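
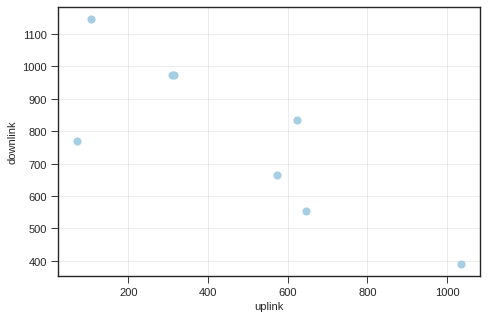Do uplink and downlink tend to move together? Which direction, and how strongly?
negative, strong

Points are negatively correlated; strong (|r| ≈ 0.8).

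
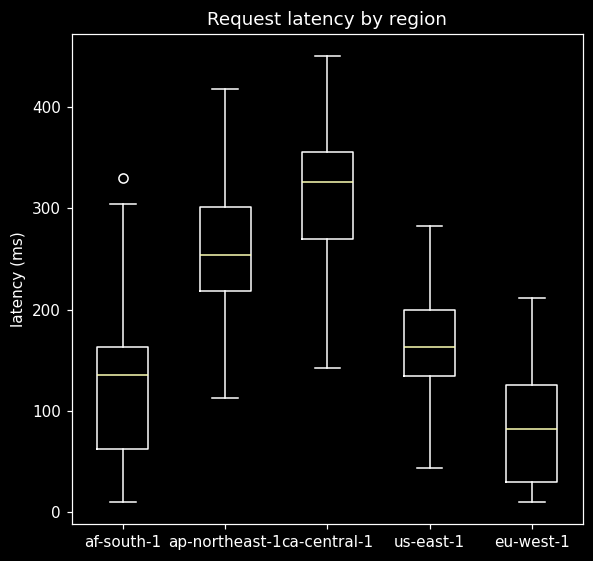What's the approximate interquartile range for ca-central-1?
≈ 100

Q3 ≈ 360, Q1 ≈ 260; IQR ≈ 100.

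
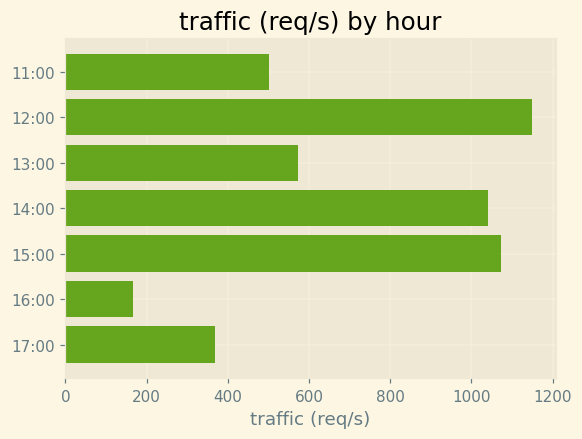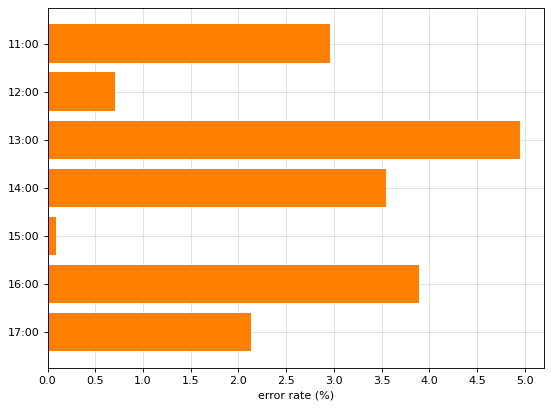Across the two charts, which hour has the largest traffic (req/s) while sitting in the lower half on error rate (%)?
Chart 2 median error rate (%) ≈ 3; below-median hours: 12:00, 15:00, 17:00. Among those, 12:00 has the highest traffic (req/s) (≈ 1200).

12:00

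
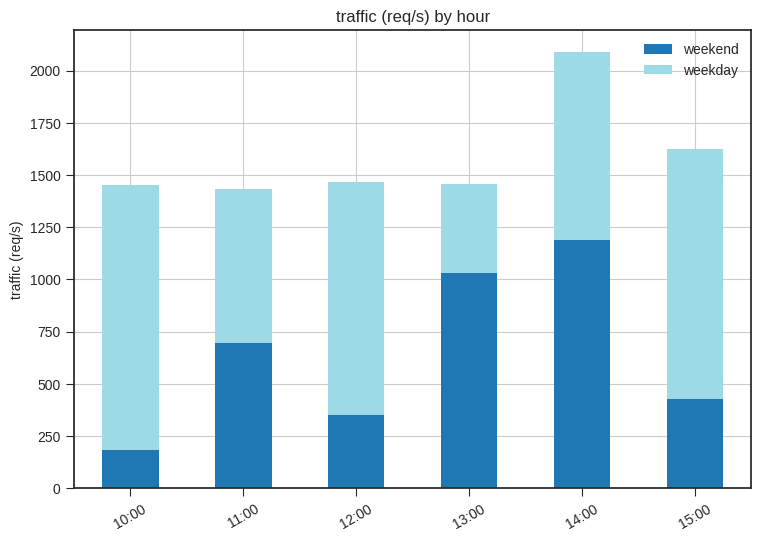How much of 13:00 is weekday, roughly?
≈ 400

weekday top ≈ 1400, bottom ≈ 1000; segment ≈ 400.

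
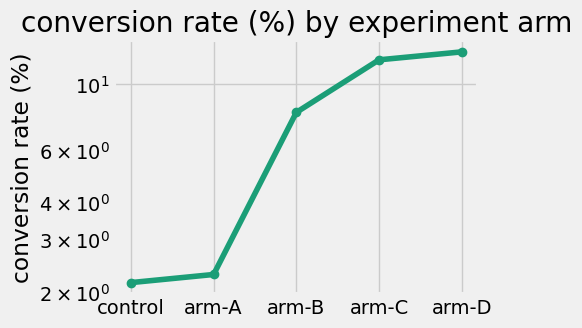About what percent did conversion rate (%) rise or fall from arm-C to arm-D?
≈ +8.3%

arm-C ≈ 12, arm-D ≈ 13; (13 − 12) / 12 ≈ +8.3%.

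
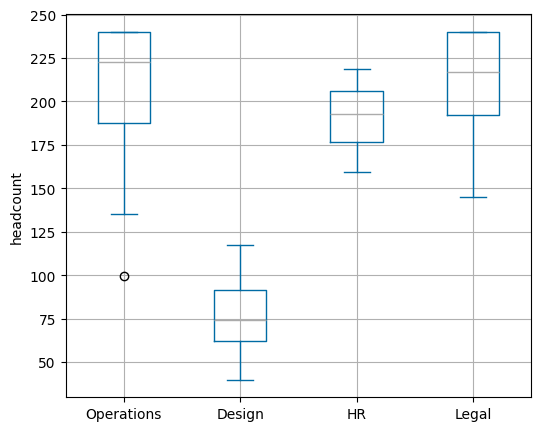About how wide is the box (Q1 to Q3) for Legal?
≈ 40

Q3 ≈ 240, Q1 ≈ 200; IQR ≈ 40.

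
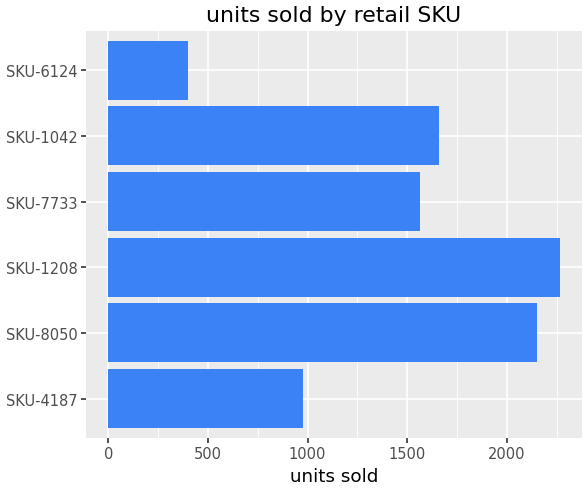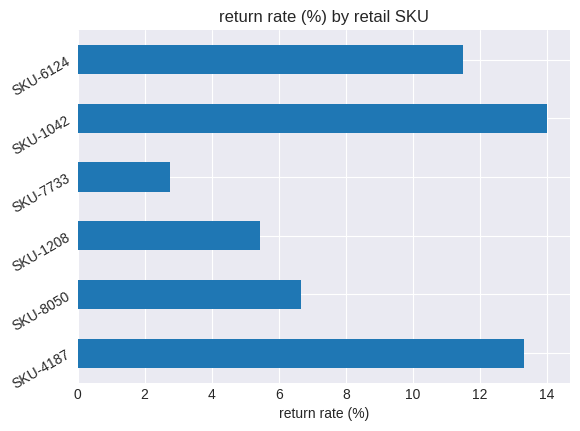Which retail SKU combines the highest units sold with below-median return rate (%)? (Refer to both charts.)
SKU-1208

Chart 2 median return rate (%) ≈ 10; below-median retail SKUs: SKU-8050, SKU-1208, SKU-7733. Among those, SKU-1208 has the highest units sold (≈ 2500).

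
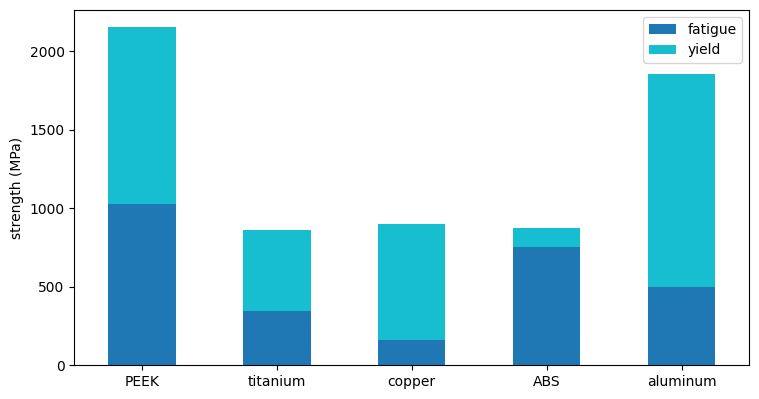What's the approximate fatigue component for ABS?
fatigue top ≈ 800, bottom ≈ 0; segment ≈ 800.

≈ 800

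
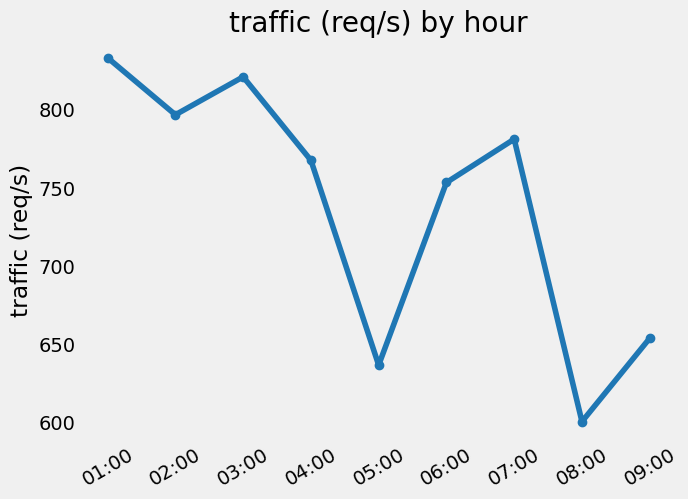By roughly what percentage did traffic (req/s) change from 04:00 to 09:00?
≈ -13.2%

04:00 ≈ 760, 09:00 ≈ 660; (660 − 760) / 760 ≈ -13.2%.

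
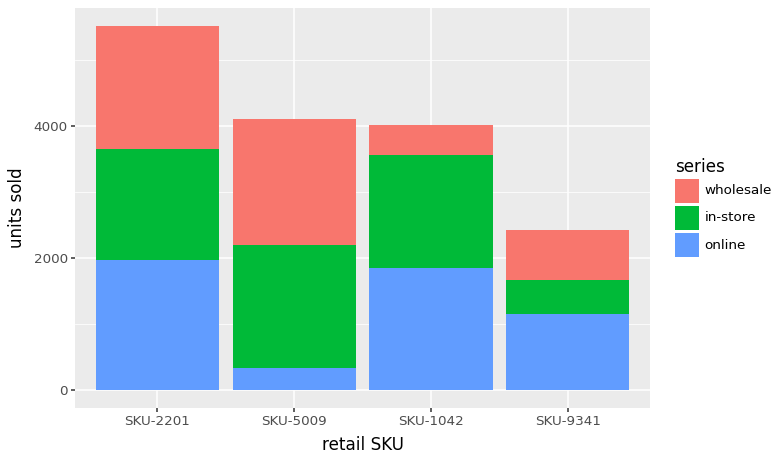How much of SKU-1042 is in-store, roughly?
≈ 1500

in-store top ≈ 3500, bottom ≈ 2000; segment ≈ 1500.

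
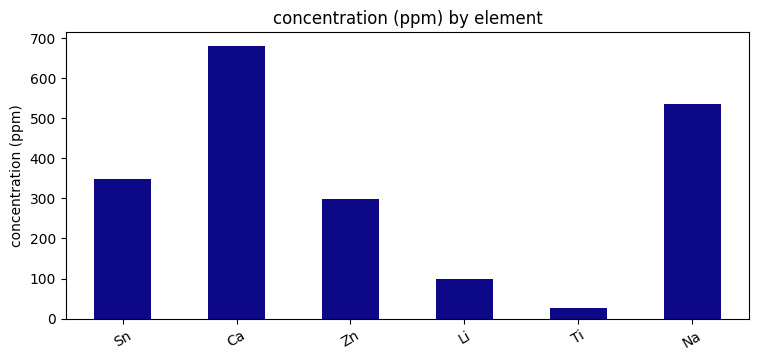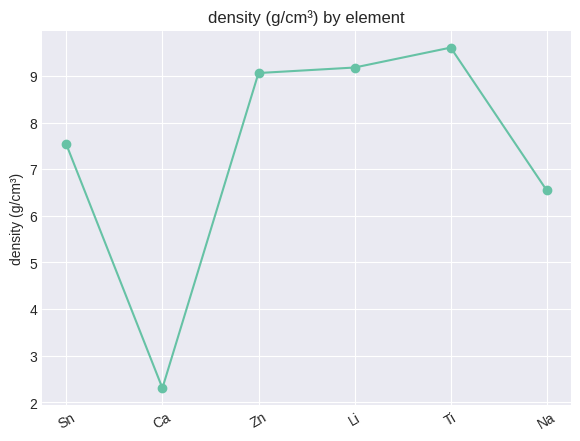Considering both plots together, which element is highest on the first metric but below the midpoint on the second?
Chart 2 median density (g/cm³) ≈ 8; below-median elements: Sn, Ca, Na. Among those, Ca has the highest concentration (ppm) (≈ 700).

Ca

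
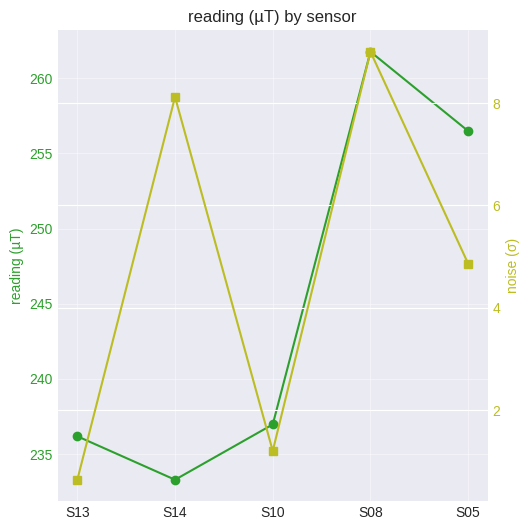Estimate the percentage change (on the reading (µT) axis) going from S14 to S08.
≈ +10.6%

S14 ≈ 235, S08 ≈ 260; (260 − 235) / 235 ≈ +10.6%.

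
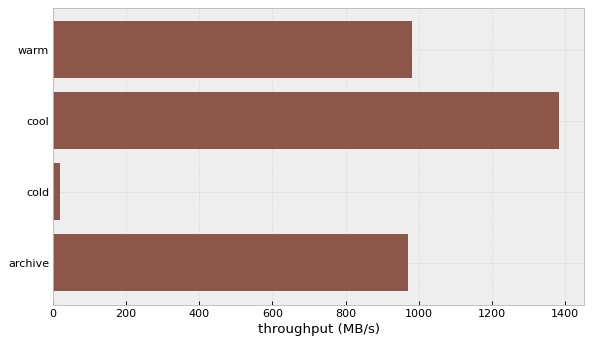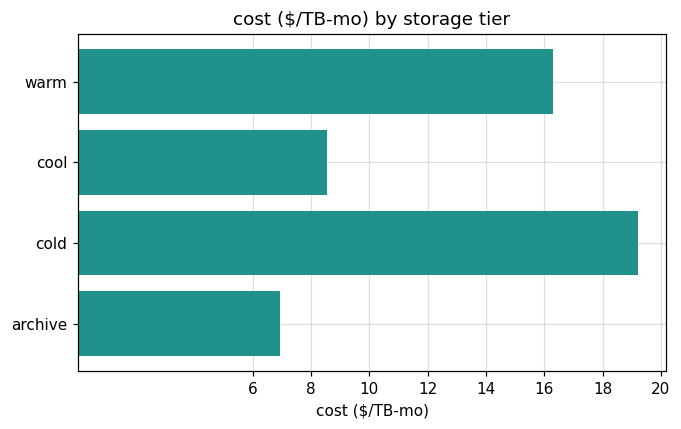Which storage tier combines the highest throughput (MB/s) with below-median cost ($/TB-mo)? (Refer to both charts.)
cool

Chart 2 median cost ($/TB-mo) ≈ 12; below-median storage tiers: cool, archive. Among those, cool has the highest throughput (MB/s) (≈ 1400).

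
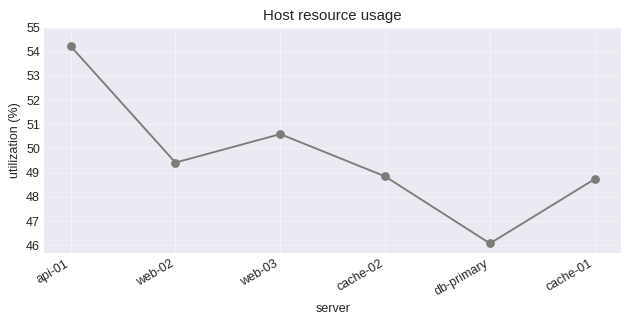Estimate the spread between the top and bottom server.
Max api-01 ≈ 54, min db-primary ≈ 46; range ≈ 8.

≈ 8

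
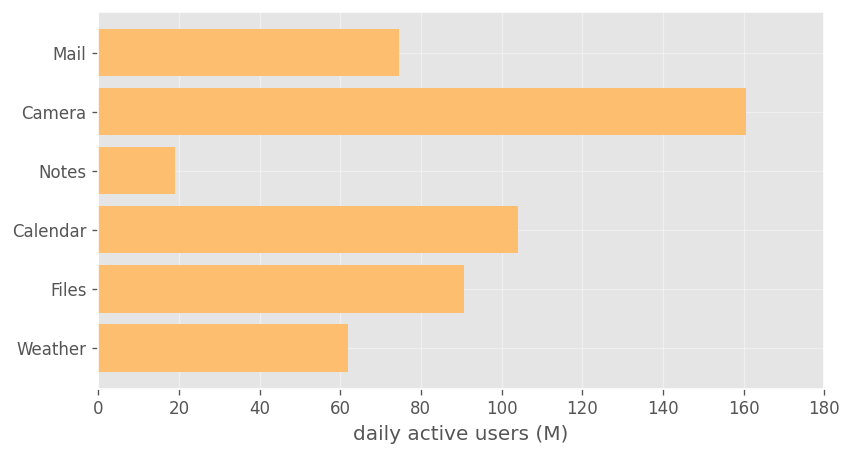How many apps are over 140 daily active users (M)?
1

Above 140: Camera.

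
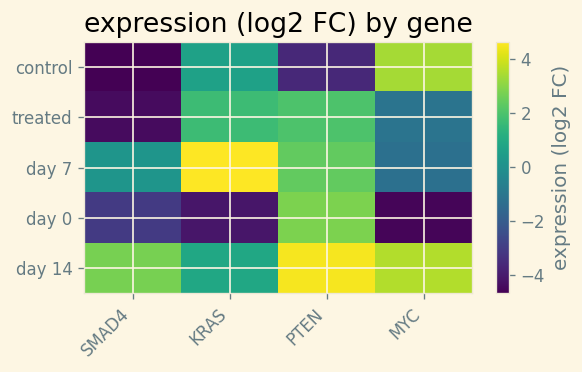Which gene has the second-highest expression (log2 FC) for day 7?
PTEN

Top 3 for day 7: KRAS ≈ 5, PTEN ≈ 2, SMAD4 ≈ 0.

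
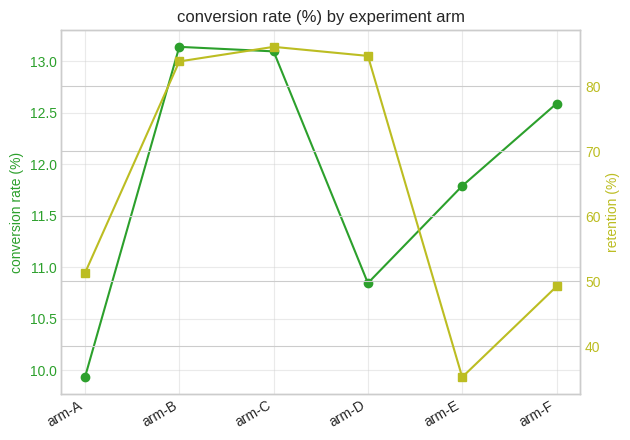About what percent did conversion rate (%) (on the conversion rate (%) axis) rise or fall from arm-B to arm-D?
≈ -15.4%

arm-B ≈ 13.0, arm-D ≈ 11.0; (11.0 − 13.0) / 13.0 ≈ -15.4%.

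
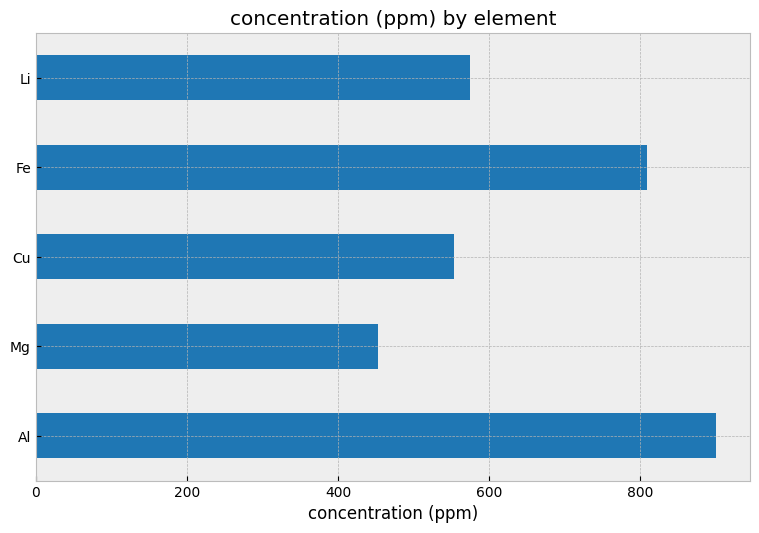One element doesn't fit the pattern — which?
Al

Al ≈ 900; the rest sit between ≈ 500 and ≈ 800.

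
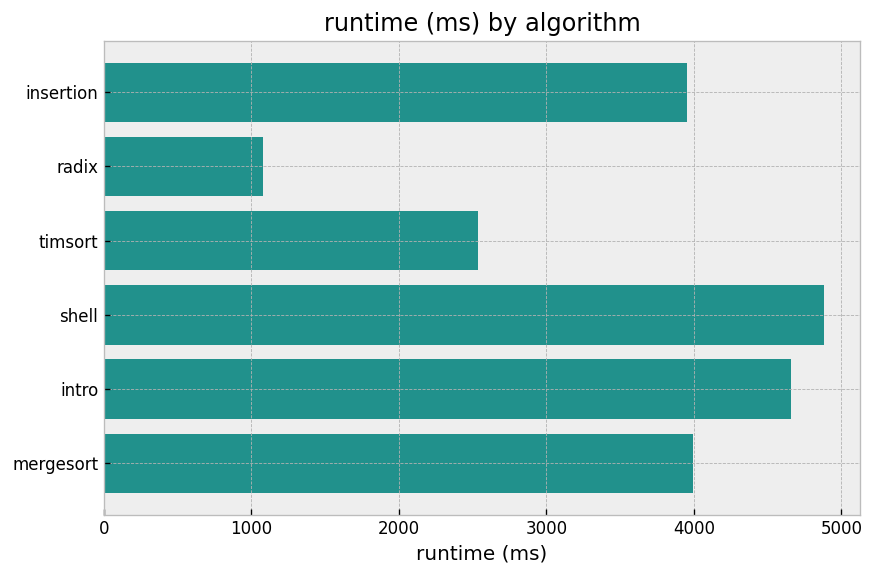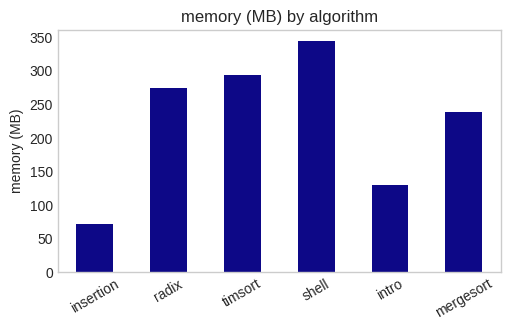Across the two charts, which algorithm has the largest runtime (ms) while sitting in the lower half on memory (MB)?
Chart 2 median memory (MB) ≈ 250; below-median algorithms: insertion, intro, mergesort. Among those, intro has the highest runtime (ms) (≈ 4500).

intro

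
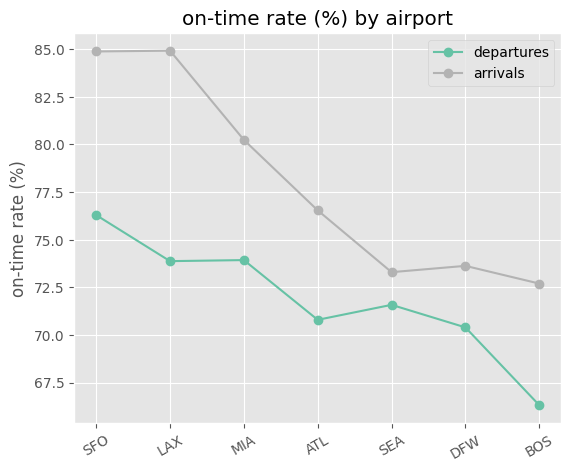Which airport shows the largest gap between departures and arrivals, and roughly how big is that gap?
LAX: departures ≈ 74, arrivals ≈ 84 → gap ≈ 10. Next-largest (SFO) is only ≈ 8.

LAX, ≈ 10 %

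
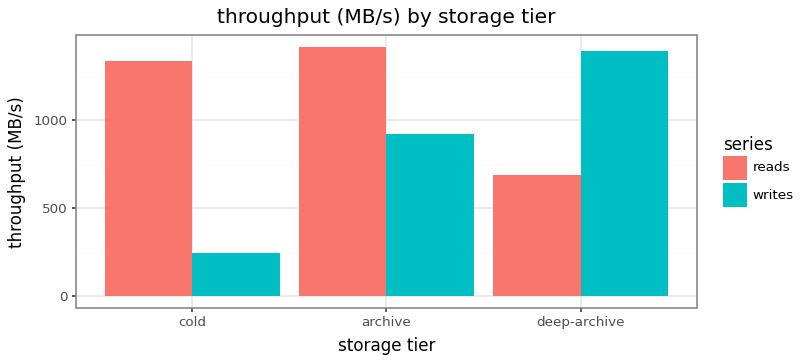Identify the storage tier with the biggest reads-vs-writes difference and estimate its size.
cold: reads ≈ 1400, writes ≈ 200 → gap ≈ 1200. Next-largest (deep-archive) is only ≈ 800.

cold, ≈ 1200 MB/s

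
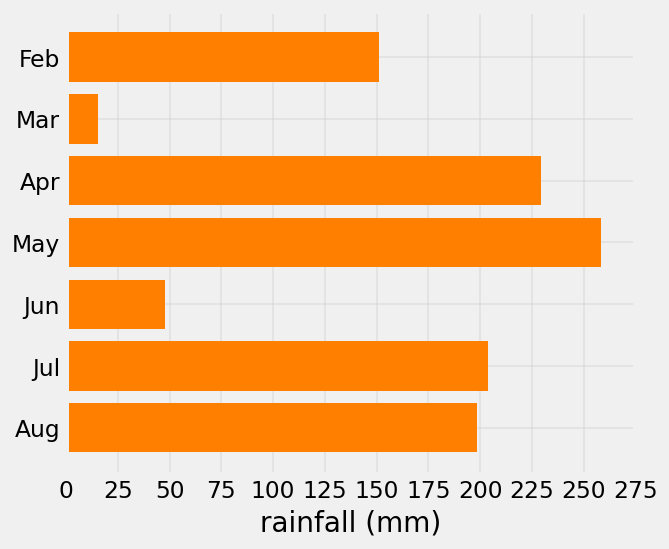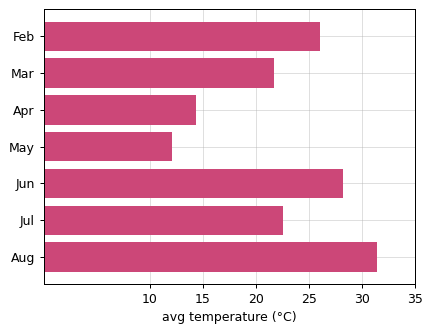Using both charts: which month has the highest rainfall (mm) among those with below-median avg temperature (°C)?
Chart 2 median avg temperature (°C) ≈ 25; below-median months: Mar, Apr, May. Among those, May has the highest rainfall (mm) (≈ 250).

May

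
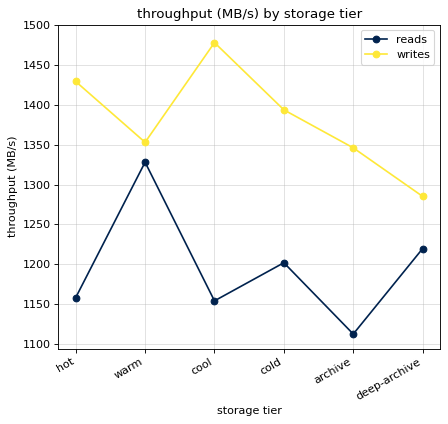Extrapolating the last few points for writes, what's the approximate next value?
≈ 1250

Last three: 1400, 1350, 1300 → slope ≈ -50/step → next ≈ 1250.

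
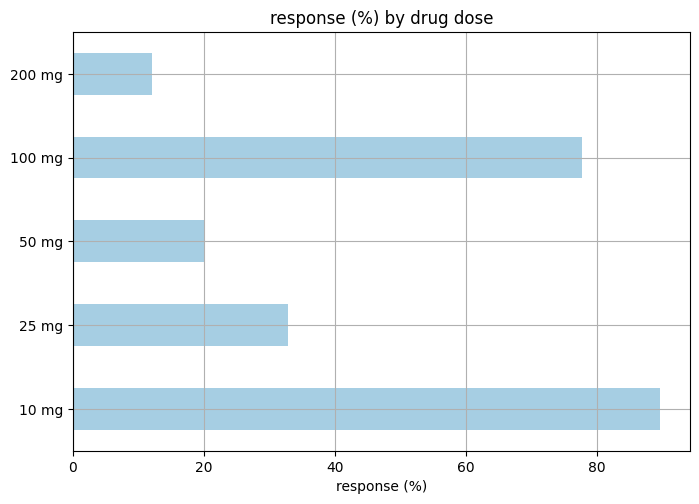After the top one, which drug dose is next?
100 mg

Top 3: 10 mg ≈ 90, 100 mg ≈ 80, 25 mg ≈ 30.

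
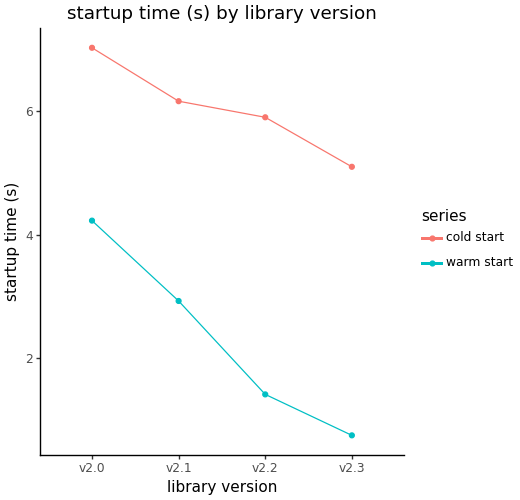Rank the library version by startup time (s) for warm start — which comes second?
Top 3 for warm start: v2.0 ≈ 4, v2.1 ≈ 3, v2.2 ≈ 1.

v2.1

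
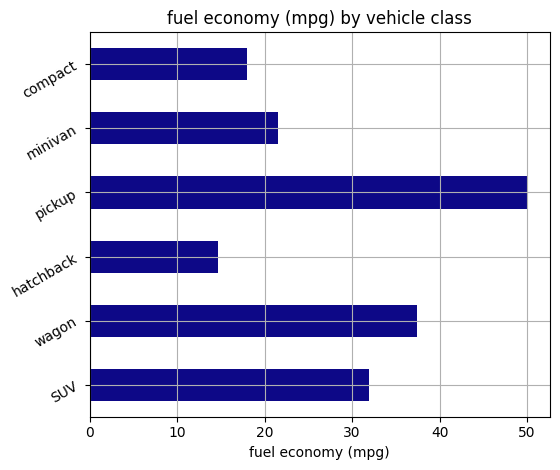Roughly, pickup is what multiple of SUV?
pickup ≈ 50, SUV ≈ 30; 50/30 ≈ 1.67.

≈ 1.67×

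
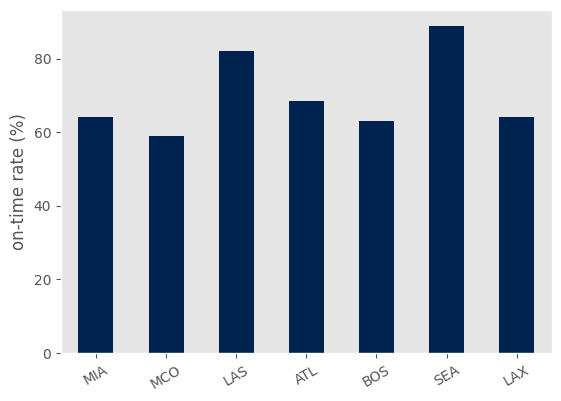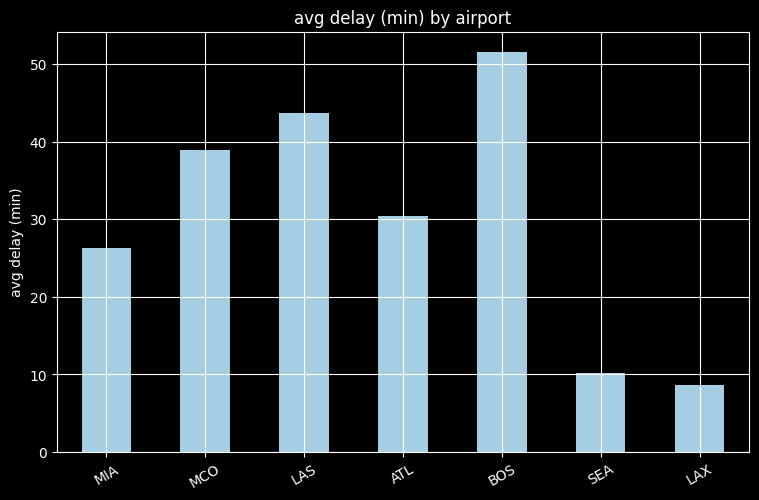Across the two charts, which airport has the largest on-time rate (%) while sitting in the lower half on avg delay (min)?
Chart 2 median avg delay (min) ≈ 30; below-median airports: MIA, SEA, LAX. Among those, SEA has the highest on-time rate (%) (≈ 90).

SEA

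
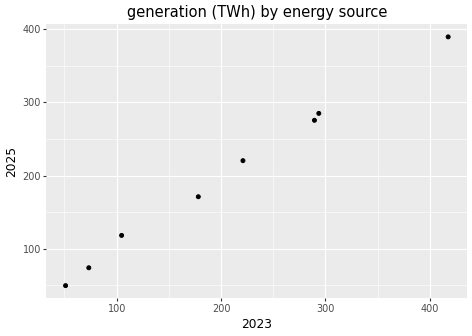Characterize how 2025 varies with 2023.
positive, strong

Points are positively correlated; strong (|r| ≈ 1.0).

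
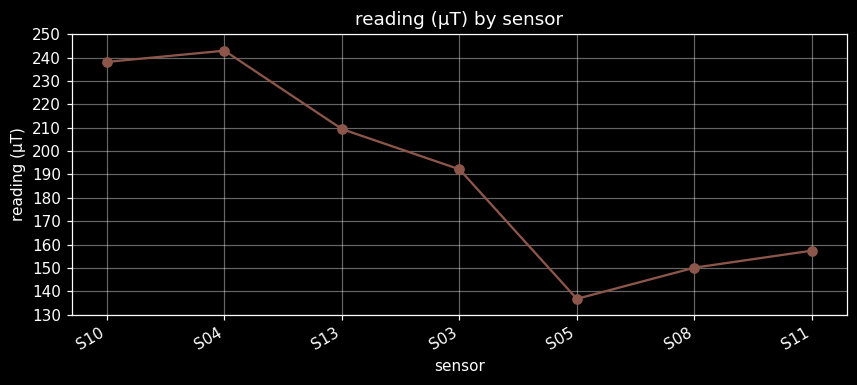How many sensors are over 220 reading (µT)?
Above 220: S10, S04.

2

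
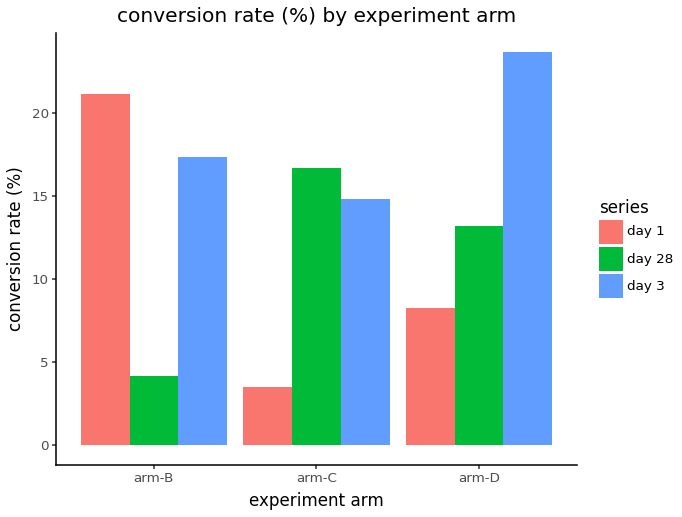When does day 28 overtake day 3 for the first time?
arm-B: day 28 ≈ 4 vs day 3 ≈ 18 (not yet); arm-C: day 28 ≈ 16 vs day 3 ≈ 14 (first crossover).

arm-C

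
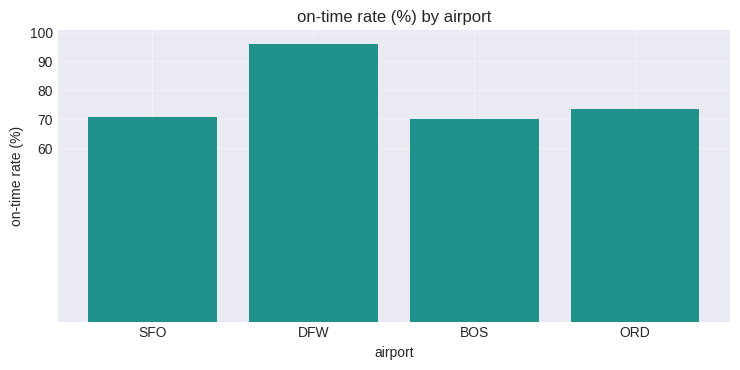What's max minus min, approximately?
≈ 30

Max DFW ≈ 100, min BOS ≈ 70; range ≈ 30.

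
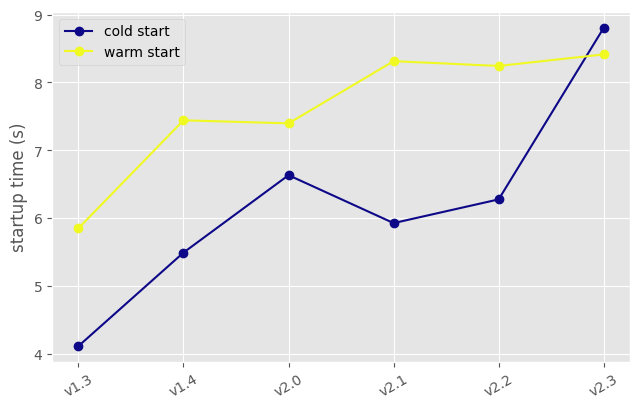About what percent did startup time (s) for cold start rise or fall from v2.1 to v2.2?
v2.1 ≈ 6.0, v2.2 ≈ 6.5; (6.5 − 6.0) / 6.0 ≈ +8.3%.

≈ +8.3%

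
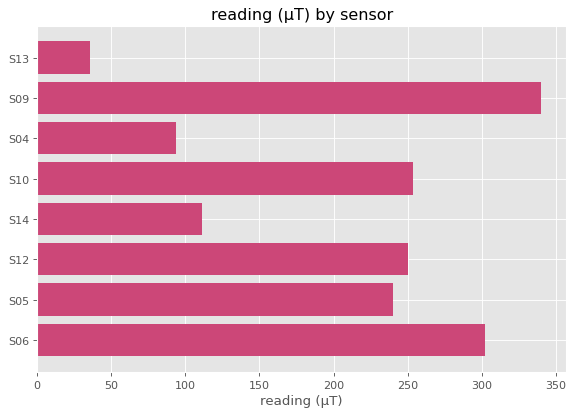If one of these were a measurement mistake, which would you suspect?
S13

S13 ≈ 50; the rest sit between ≈ 100 and ≈ 350.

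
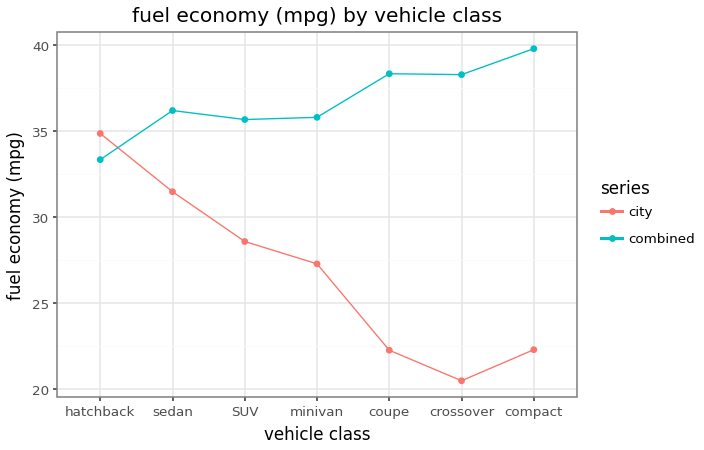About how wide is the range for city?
Max hatchback ≈ 34, min crossover ≈ 20; range ≈ 14.

≈ 14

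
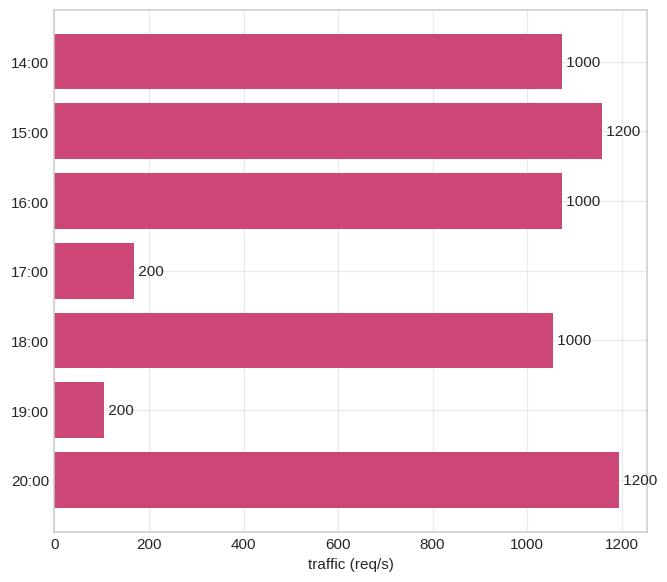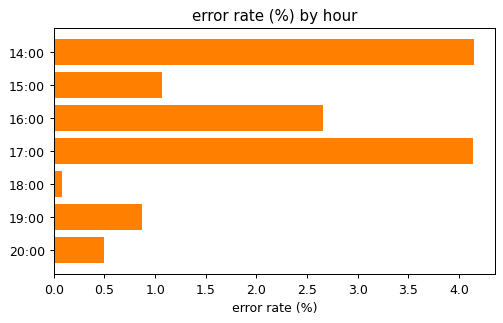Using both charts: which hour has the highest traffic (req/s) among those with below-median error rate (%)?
20:00

Chart 2 median error rate (%) ≈ 1; below-median hours: 18:00, 19:00, 20:00. Among those, 20:00 has the highest traffic (req/s) (≈ 1200).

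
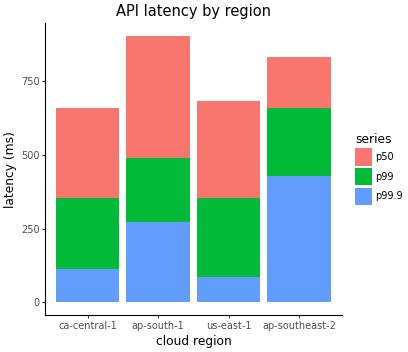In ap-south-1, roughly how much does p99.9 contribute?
≈ 300

p99.9 top ≈ 300, bottom ≈ 0; segment ≈ 300.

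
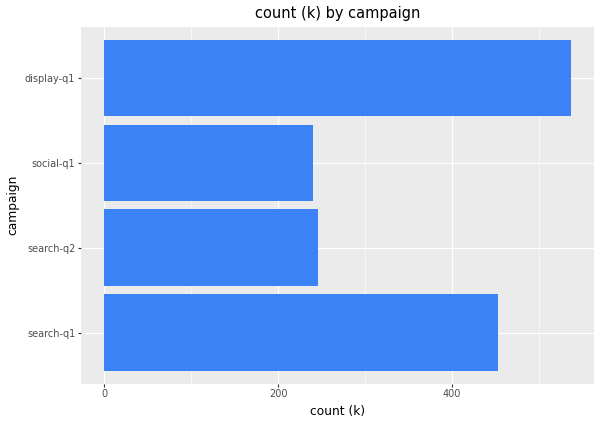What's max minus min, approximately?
Max display-q1 ≈ 550, min social-q1 ≈ 250; range ≈ 300.

≈ 300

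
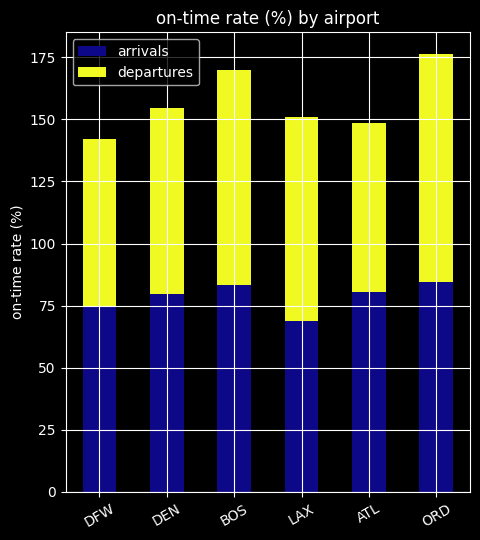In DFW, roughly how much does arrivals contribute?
arrivals top ≈ 80, bottom ≈ 0; segment ≈ 80.

≈ 80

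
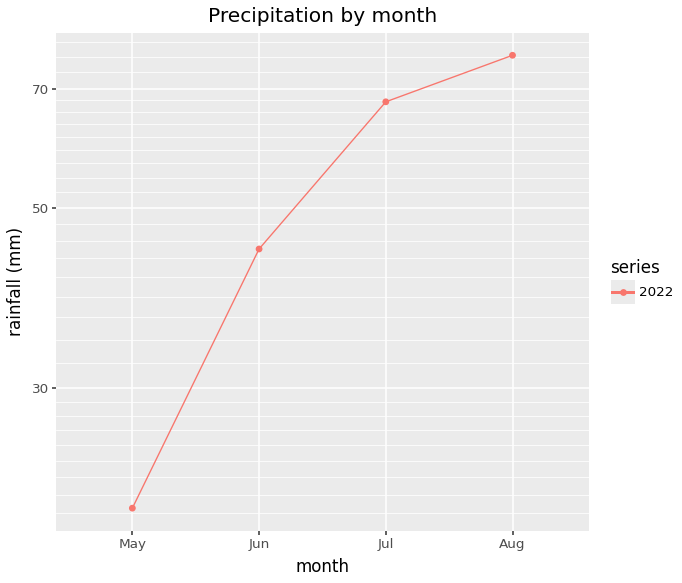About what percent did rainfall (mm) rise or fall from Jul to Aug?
Jul ≈ 65, Aug ≈ 75; (75 − 65) / 65 ≈ +15.4%.

≈ +15.4%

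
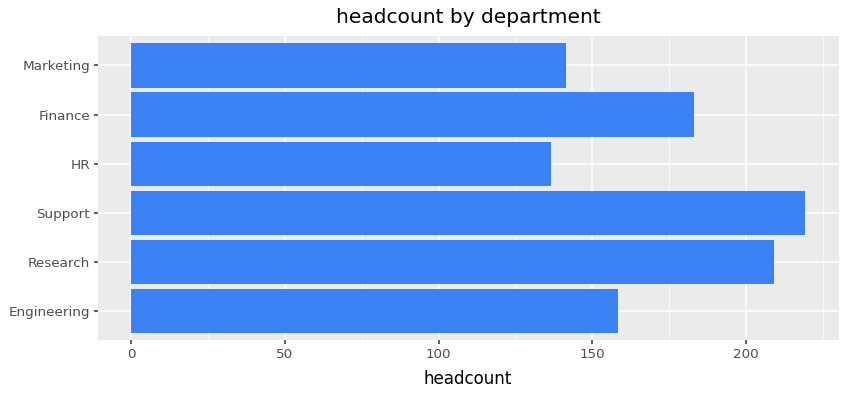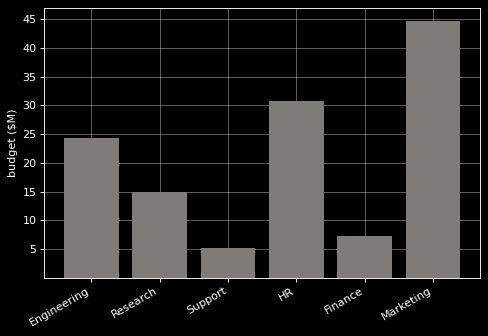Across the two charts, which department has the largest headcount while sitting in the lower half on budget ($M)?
Support

Chart 2 median budget ($M) ≈ 20; below-median departments: Research, Support, Finance. Among those, Support has the highest headcount (≈ 225).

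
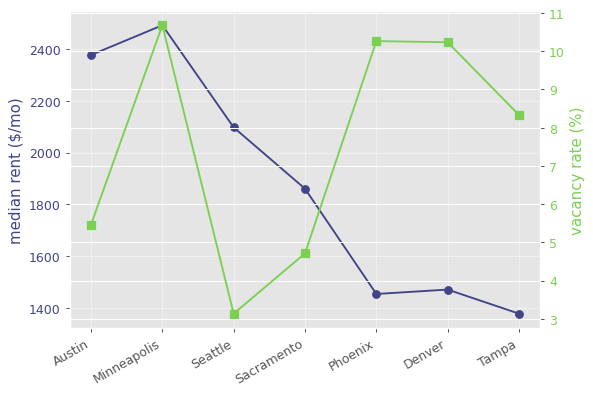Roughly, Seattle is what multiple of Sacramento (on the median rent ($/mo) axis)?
≈ 1.11×

Seattle ≈ 2100, Sacramento ≈ 1900; 2100/1900 ≈ 1.11.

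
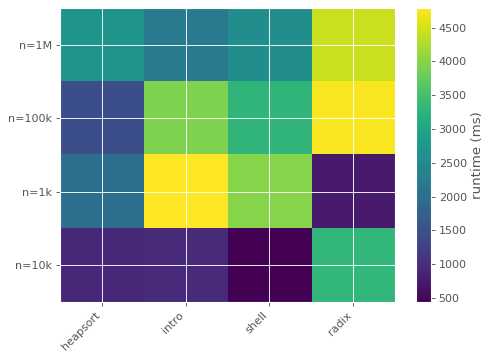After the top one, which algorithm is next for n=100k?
intro

Top 3 for n=100k: radix ≈ 4500, intro ≈ 4000, shell ≈ 3500.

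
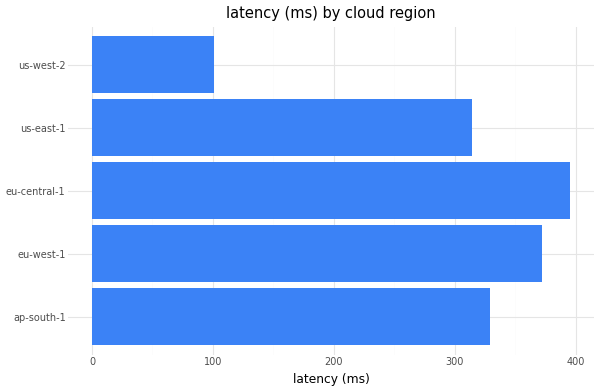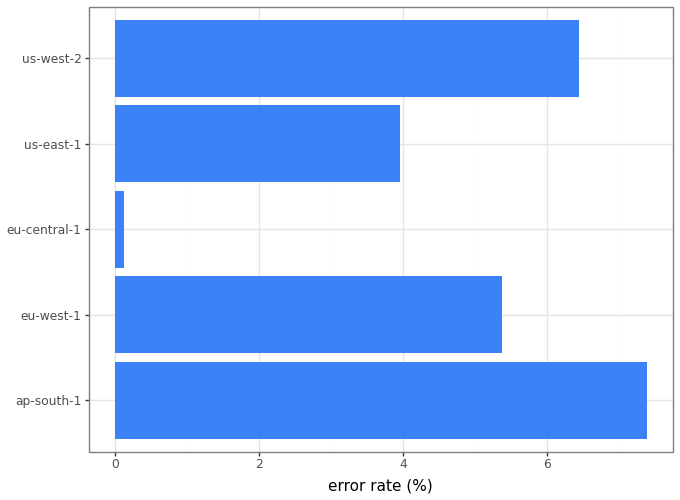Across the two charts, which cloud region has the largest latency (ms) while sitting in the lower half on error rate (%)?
eu-central-1

Chart 2 median error rate (%) ≈ 5; below-median cloud regions: eu-central-1, us-east-1. Among those, eu-central-1 has the highest latency (ms) (≈ 400).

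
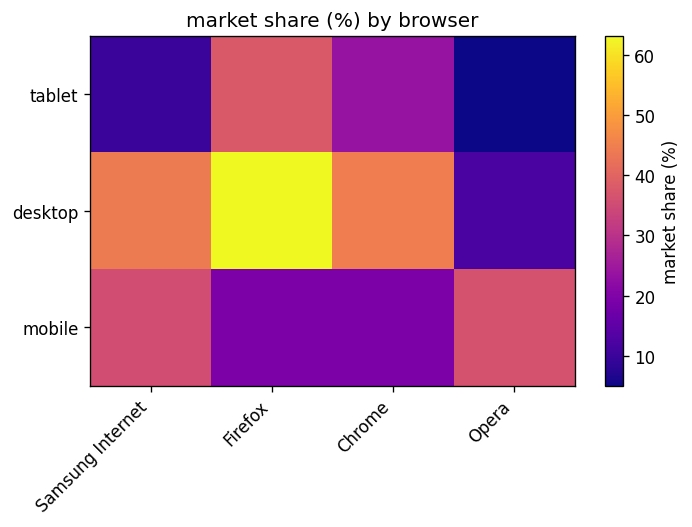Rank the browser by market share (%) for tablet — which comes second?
Chrome

Top 3 for tablet: Firefox ≈ 40, Chrome ≈ 25, Samsung Internet ≈ 10.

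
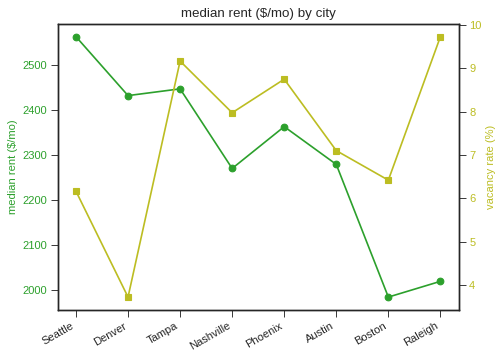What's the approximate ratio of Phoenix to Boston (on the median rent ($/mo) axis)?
≈ 1.18×

Phoenix ≈ 2350, Boston ≈ 2000; 2350/2000 ≈ 1.18.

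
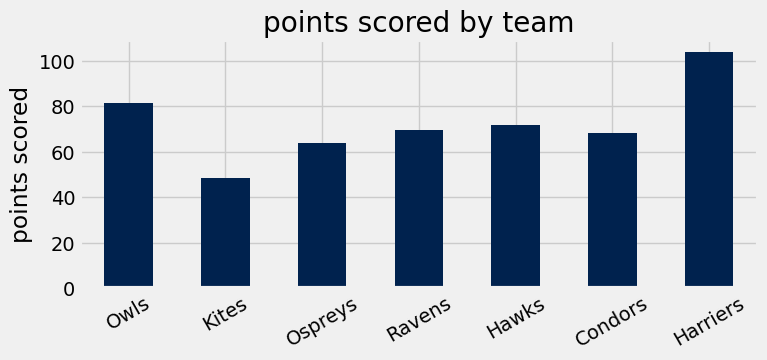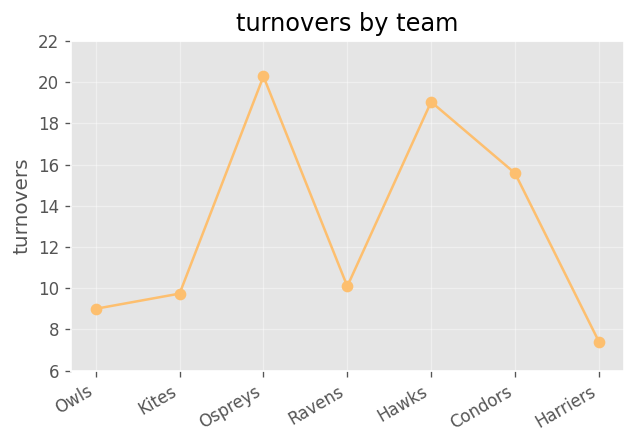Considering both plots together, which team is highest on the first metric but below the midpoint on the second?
Harriers

Chart 2 median turnovers ≈ 10; below-median teams: Owls, Kites, Harriers. Among those, Harriers has the highest points scored (≈ 100).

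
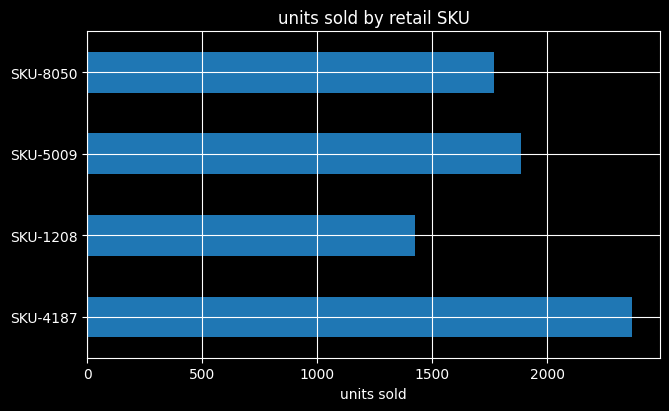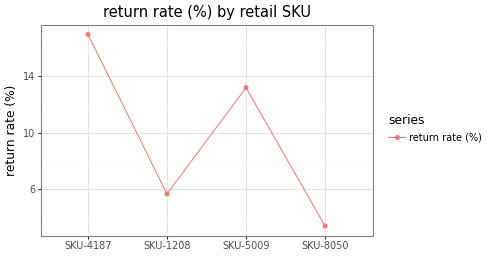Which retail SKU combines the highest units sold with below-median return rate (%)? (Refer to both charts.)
SKU-8050

Chart 2 median return rate (%) ≈ 10; below-median retail SKUs: SKU-1208, SKU-8050. Among those, SKU-8050 has the highest units sold (≈ 2000).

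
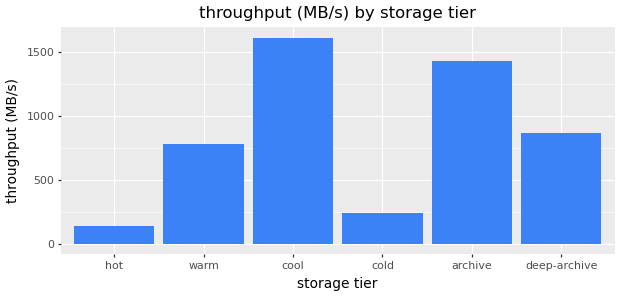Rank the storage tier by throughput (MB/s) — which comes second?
Top 3: cool ≈ 1600, archive ≈ 1400, deep-archive ≈ 800.

archive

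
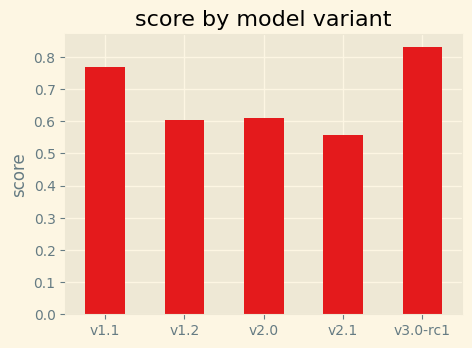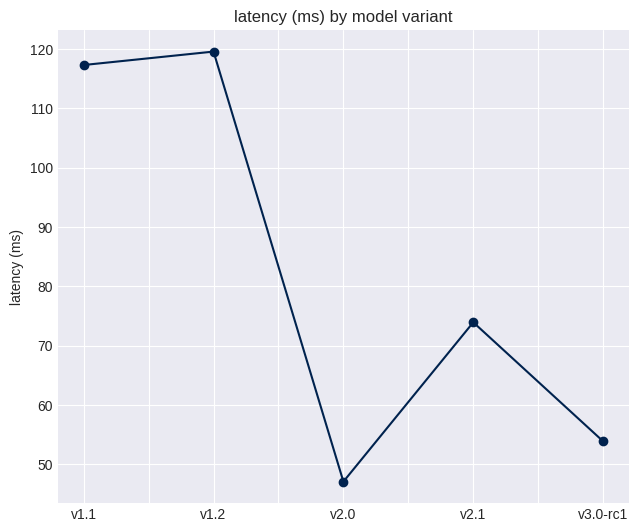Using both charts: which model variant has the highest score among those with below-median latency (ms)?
Chart 2 median latency (ms) ≈ 80; below-median model variants: v2.0, v3.0-rc1. Among those, v3.0-rc1 has the highest score (≈ 0.8).

v3.0-rc1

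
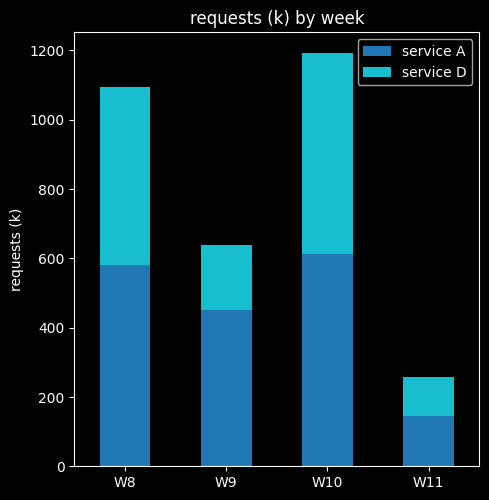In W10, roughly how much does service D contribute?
≈ 600

service D top ≈ 1200, bottom ≈ 600; segment ≈ 600.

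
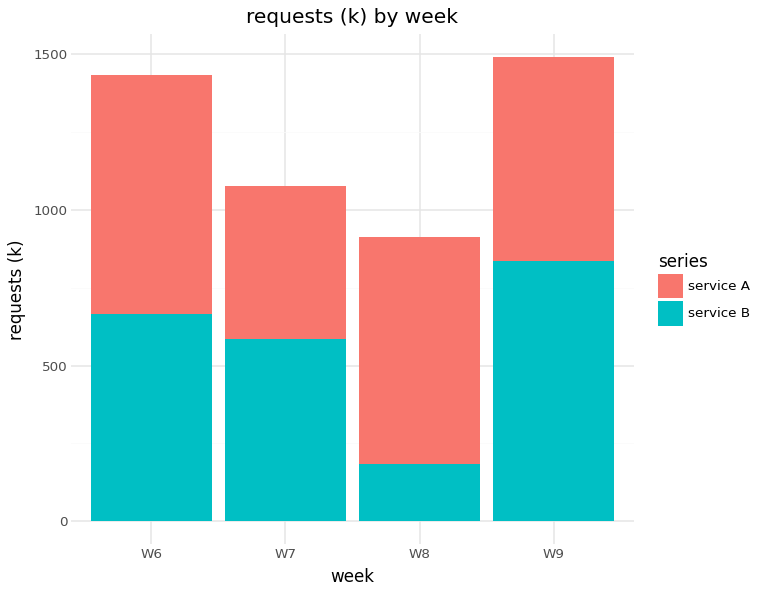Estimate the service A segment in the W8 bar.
≈ 800

service A top ≈ 1000, bottom ≈ 200; segment ≈ 800.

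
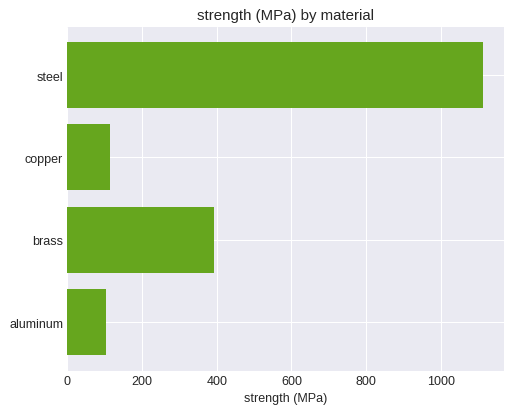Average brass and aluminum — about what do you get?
≈ 250

(400 + 100) / 2 ≈ 250.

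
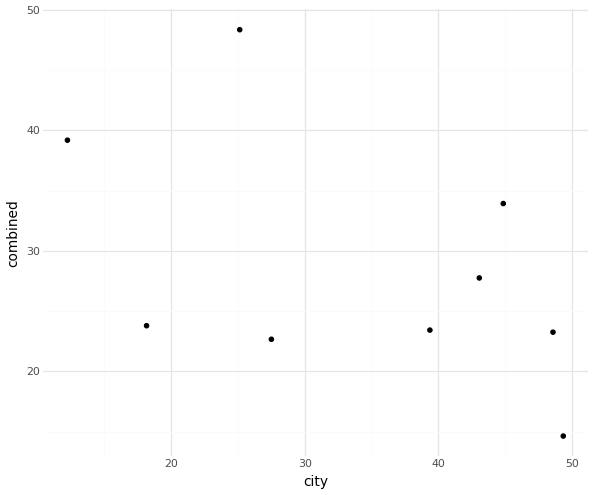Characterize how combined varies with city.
negative, moderate

Points are negatively correlated; moderate (|r| ≈ 0.5).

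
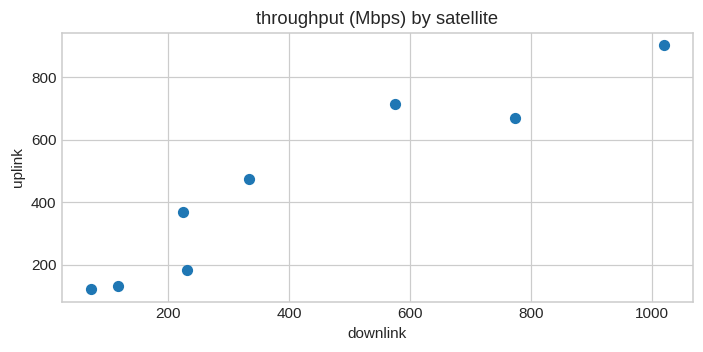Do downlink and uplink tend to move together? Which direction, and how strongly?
Points are positively correlated; strong (|r| ≈ 0.9).

positive, strong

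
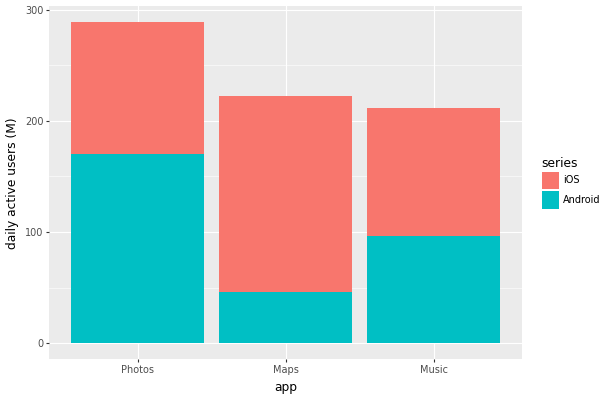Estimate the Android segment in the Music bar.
Android top ≈ 100, bottom ≈ 0; segment ≈ 100.

≈ 100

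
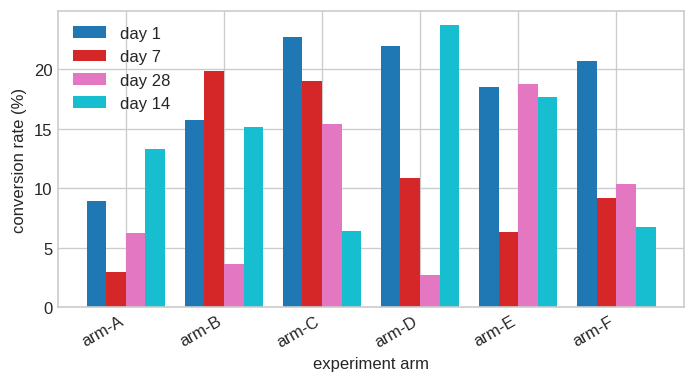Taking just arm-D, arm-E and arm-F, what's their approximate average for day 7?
(10 + 6 + 10) / 3 ≈ 9.

≈ 9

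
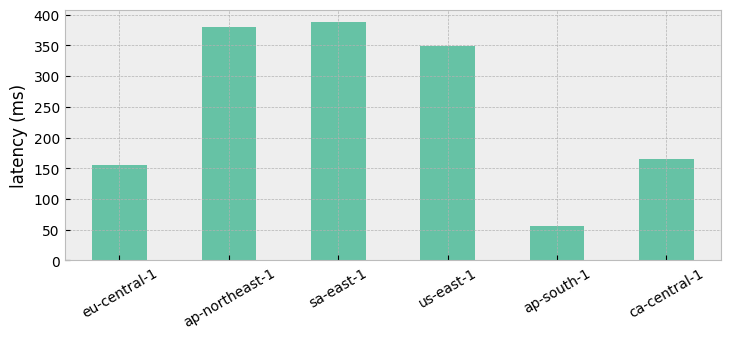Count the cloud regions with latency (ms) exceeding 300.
3

Above 300: ap-northeast-1, sa-east-1, us-east-1.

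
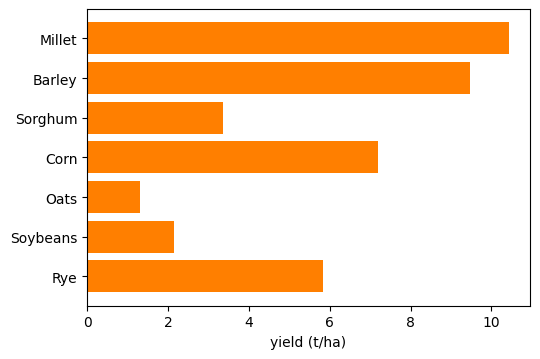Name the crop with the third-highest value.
Top 4: Millet ≈ 10, Barley ≈ 9, Corn ≈ 7, Rye ≈ 6.

Corn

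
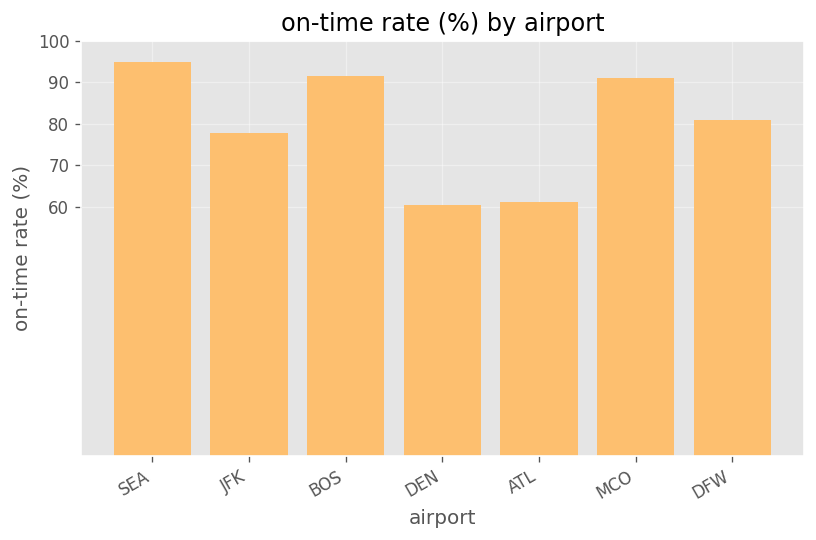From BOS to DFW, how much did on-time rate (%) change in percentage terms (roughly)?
≈ -11.1%

BOS ≈ 90, DFW ≈ 80; (80 − 90) / 90 ≈ -11.1%.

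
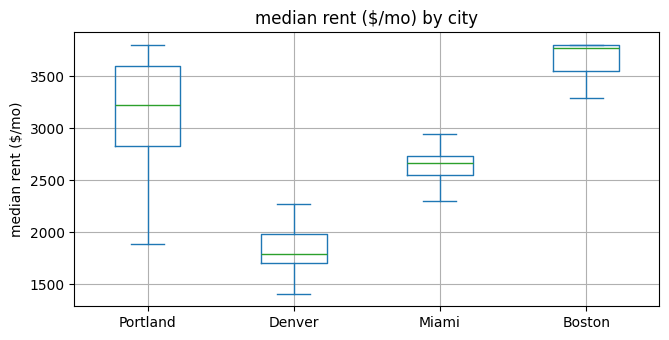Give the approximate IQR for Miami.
Q3 ≈ 2800, Q1 ≈ 2600; IQR ≈ 200.

≈ 200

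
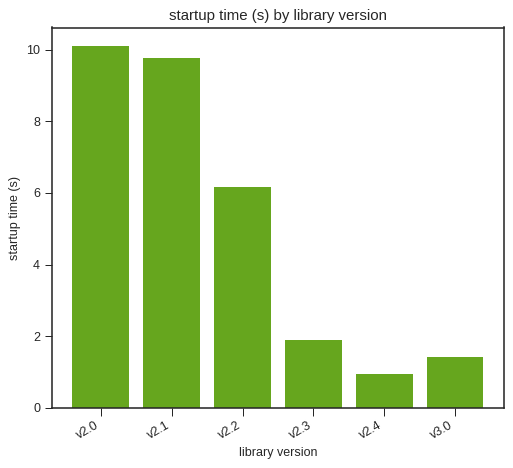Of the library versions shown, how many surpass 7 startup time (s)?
Above 7: v2.0, v2.1.

2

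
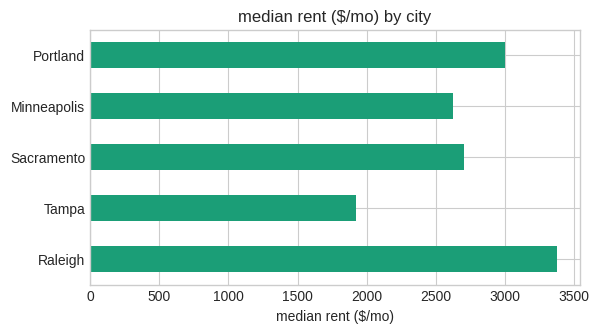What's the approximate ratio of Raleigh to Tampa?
≈ 1.75×

Raleigh ≈ 3500, Tampa ≈ 2000; 3500/2000 ≈ 1.75.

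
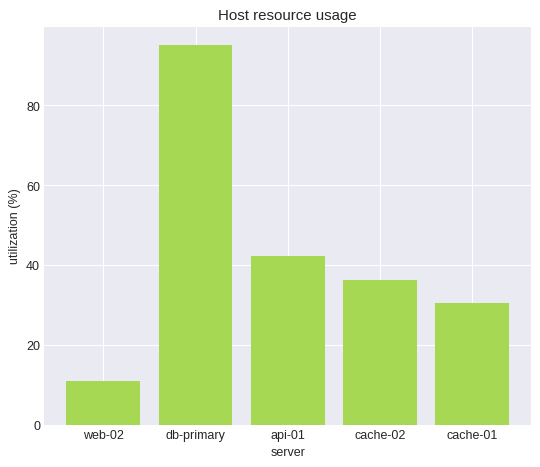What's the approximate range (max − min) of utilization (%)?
≈ 80

Max db-primary ≈ 90, min web-02 ≈ 10; range ≈ 80.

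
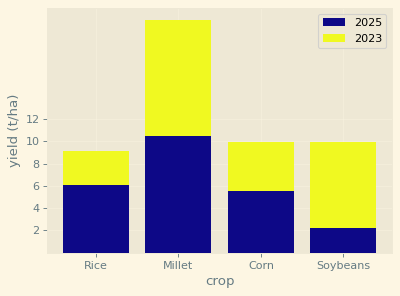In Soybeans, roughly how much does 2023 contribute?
2023 top ≈ 10, bottom ≈ 2; segment ≈ 8.

≈ 8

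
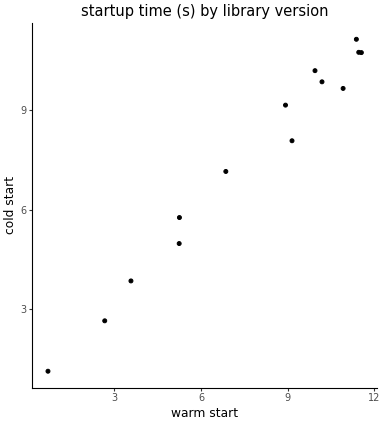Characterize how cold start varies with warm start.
positive, strong

Points are positively correlated; strong (|r| ≈ 1.0).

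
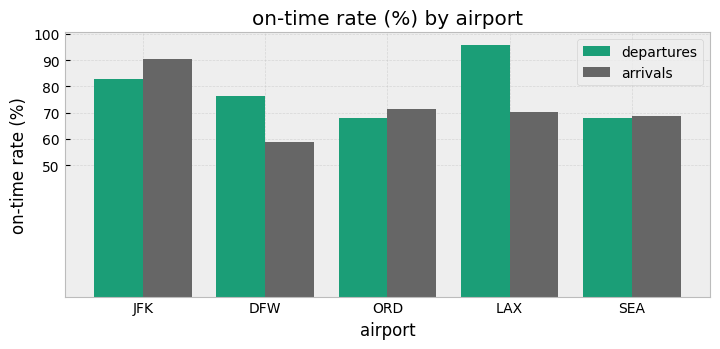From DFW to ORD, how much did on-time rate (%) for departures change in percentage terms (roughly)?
≈ -12.5%

DFW ≈ 80, ORD ≈ 70; (70 − 80) / 80 ≈ -12.5%.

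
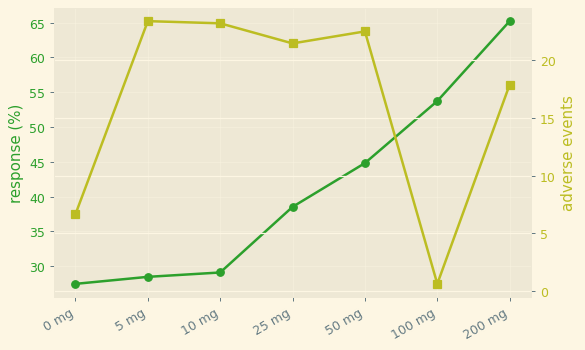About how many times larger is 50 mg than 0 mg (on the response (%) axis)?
≈ 1.8×

50 mg ≈ 45, 0 mg ≈ 25; 45/25 ≈ 1.8.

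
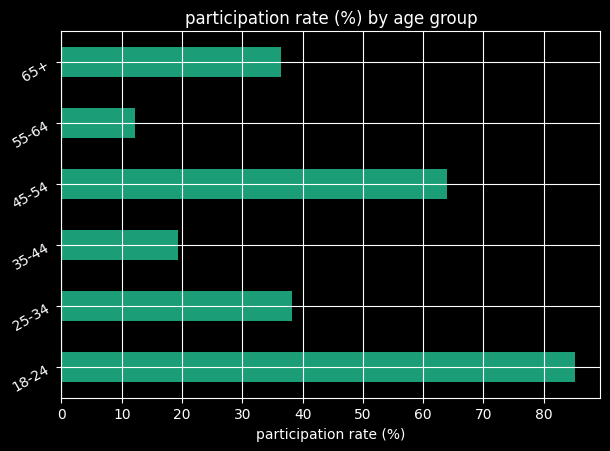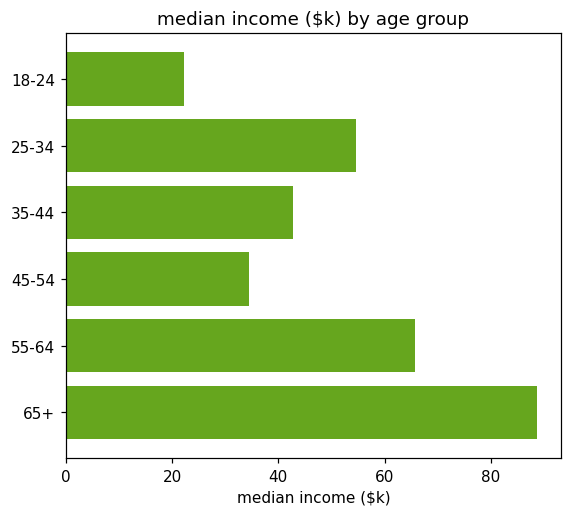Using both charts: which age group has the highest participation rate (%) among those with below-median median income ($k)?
Chart 2 median median income ($k) ≈ 50; below-median age groups: 18-24, 35-44, 45-54. Among those, 18-24 has the highest participation rate (%) (≈ 90).

18-24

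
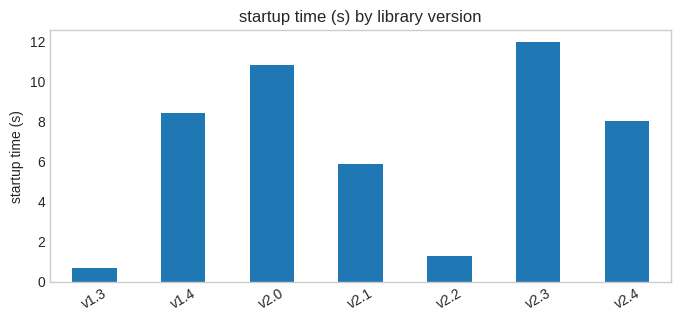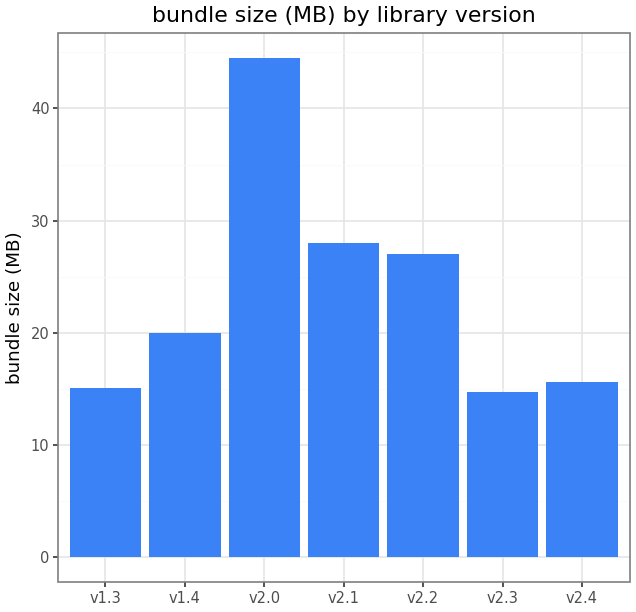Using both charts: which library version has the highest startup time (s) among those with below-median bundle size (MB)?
v2.3

Chart 2 median bundle size (MB) ≈ 20; below-median library versions: v1.3, v2.3, v2.4. Among those, v2.3 has the highest startup time (s) (≈ 12).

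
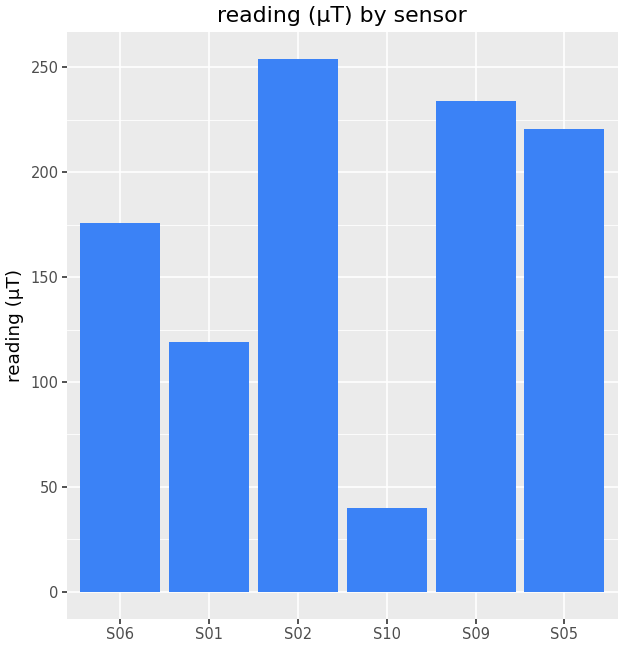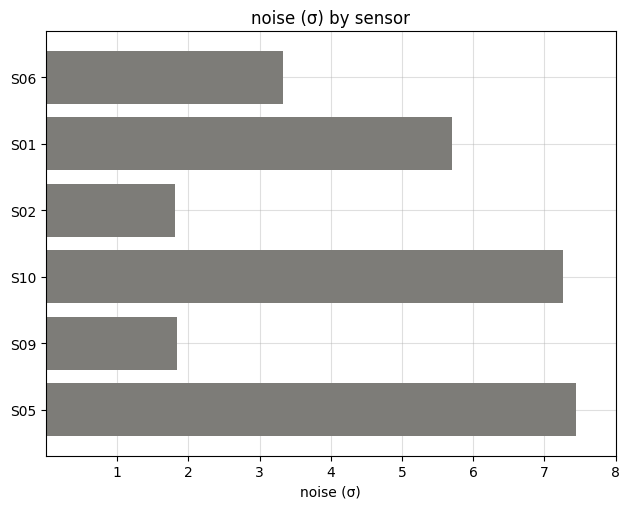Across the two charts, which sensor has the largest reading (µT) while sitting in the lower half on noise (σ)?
Chart 2 median noise (σ) ≈ 5; below-median sensors: S06, S02, S09. Among those, S02 has the highest reading (µT) (≈ 250).

S02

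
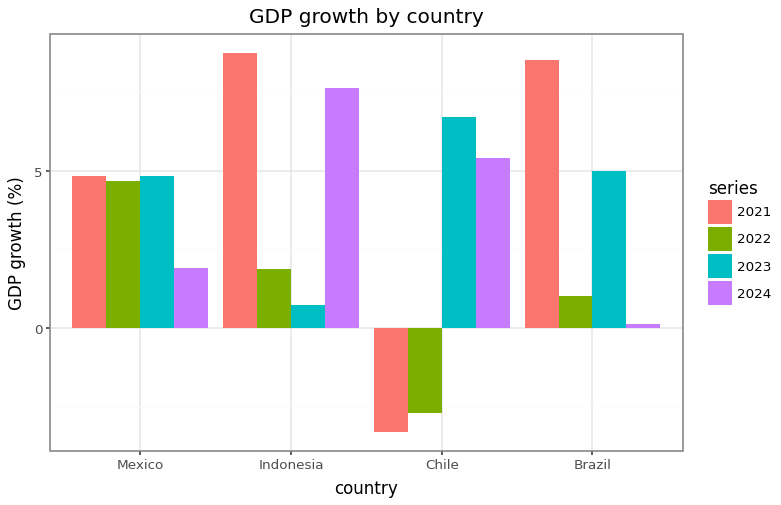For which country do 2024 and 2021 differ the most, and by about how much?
Chile, ≈ 10 %

Chile: 2024 ≈ 6, 2021 ≈ -4 → gap ≈ 10. Next-largest (Brazil) is only ≈ 8.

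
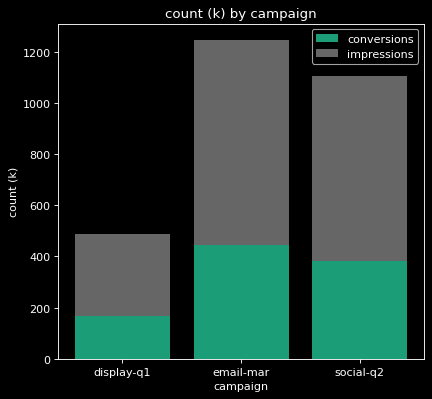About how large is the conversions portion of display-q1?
≈ 200

conversions top ≈ 200, bottom ≈ 0; segment ≈ 200.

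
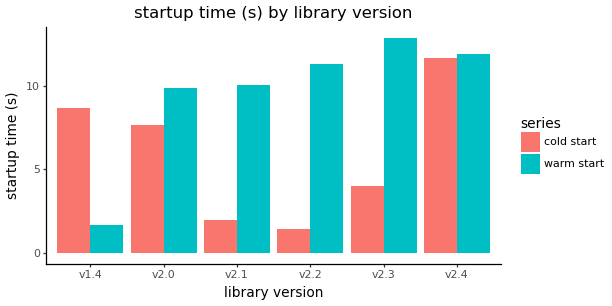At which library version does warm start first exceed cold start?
v1.4: warm start ≈ 2 vs cold start ≈ 8 (not yet); v2.0: warm start ≈ 10 vs cold start ≈ 8 (first crossover).

v2.0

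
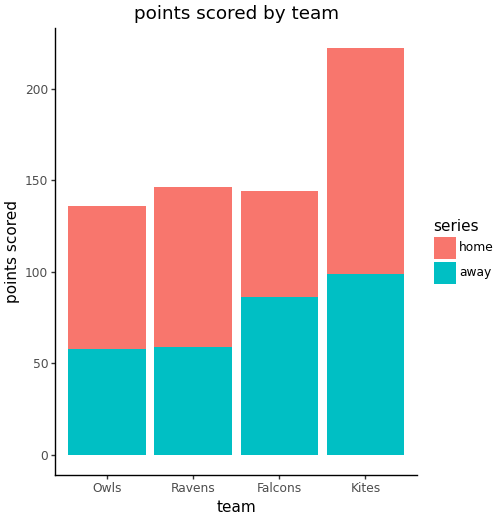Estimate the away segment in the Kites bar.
≈ 100

away top ≈ 100, bottom ≈ 0; segment ≈ 100.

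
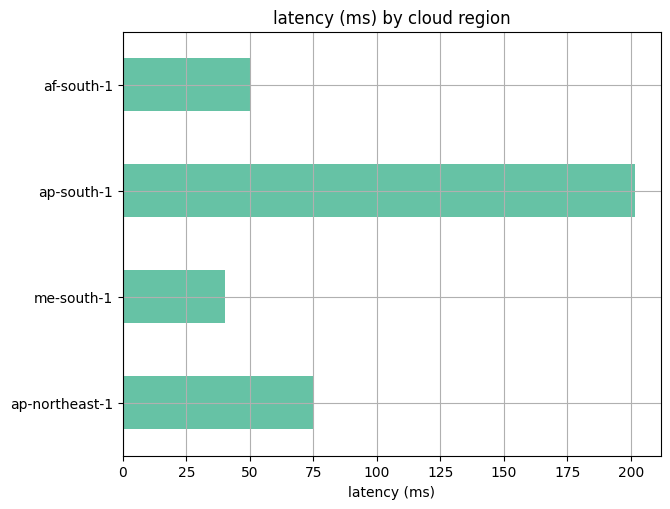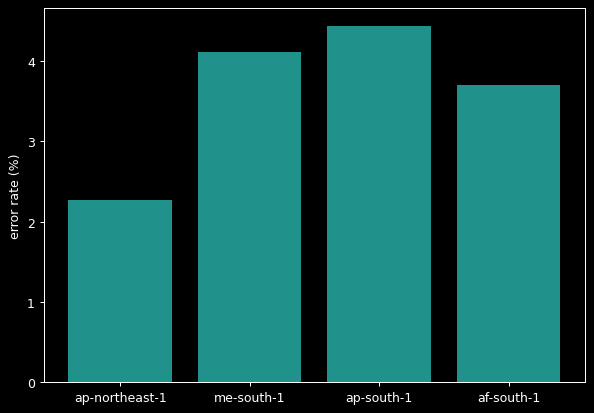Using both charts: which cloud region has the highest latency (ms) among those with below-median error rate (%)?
ap-northeast-1

Chart 2 median error rate (%) ≈ 4; below-median cloud regions: ap-northeast-1, af-south-1. Among those, ap-northeast-1 has the highest latency (ms) (≈ 80).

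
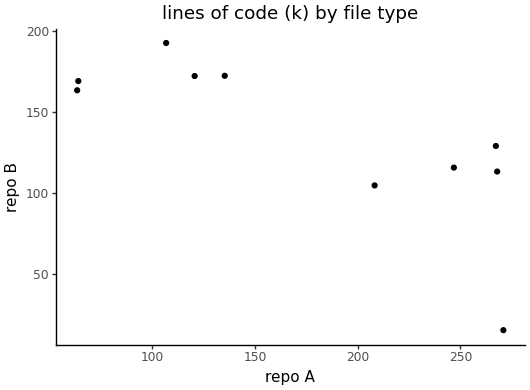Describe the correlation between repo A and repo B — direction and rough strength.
Points are negatively correlated; strong (|r| ≈ 0.8).

negative, strong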